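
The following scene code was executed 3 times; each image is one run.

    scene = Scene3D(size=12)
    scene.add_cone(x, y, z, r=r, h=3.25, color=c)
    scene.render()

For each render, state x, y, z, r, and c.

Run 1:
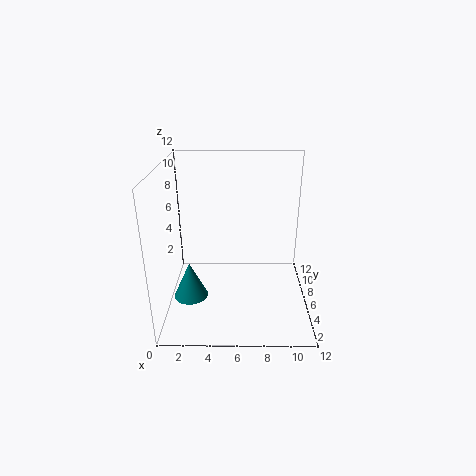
x = 1.75
y = 6
z = 0.25
r = 1.5
c = 'teal'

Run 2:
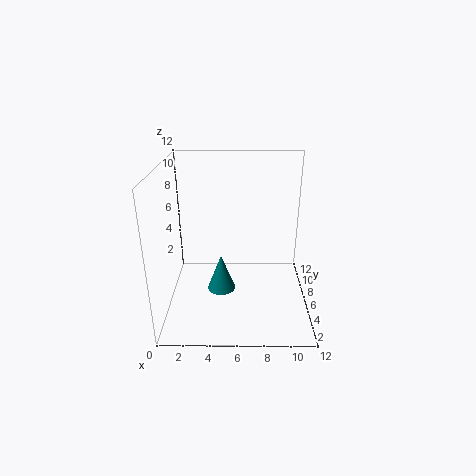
x = 4.5
y = 6.5
z = 0.75
r = 1.25
c = 'teal'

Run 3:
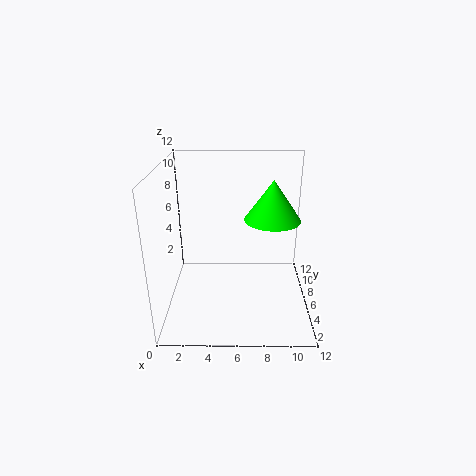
x = 8.75
y = 5.75
z = 7.75
r = 2.25
c = 'lime'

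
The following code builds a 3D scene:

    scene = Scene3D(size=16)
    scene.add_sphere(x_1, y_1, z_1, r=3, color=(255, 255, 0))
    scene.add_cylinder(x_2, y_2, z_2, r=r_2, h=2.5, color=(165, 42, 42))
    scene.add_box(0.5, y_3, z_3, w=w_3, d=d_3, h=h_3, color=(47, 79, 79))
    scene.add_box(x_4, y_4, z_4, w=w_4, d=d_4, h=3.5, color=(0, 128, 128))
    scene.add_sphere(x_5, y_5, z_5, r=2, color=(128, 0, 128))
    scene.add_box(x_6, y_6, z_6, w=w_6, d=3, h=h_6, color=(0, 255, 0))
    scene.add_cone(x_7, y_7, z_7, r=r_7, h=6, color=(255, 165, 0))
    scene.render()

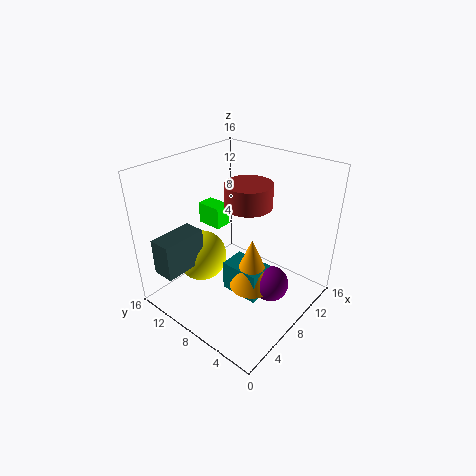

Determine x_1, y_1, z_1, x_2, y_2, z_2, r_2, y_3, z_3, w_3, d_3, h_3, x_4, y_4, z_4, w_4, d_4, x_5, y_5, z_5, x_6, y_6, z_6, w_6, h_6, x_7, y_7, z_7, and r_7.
x_1 = 6.5; y_1 = 12.5; z_1 = 4.5; x_2 = 8.5; y_2 = 7; z_2 = 12; r_2 = 2.5; y_3 = 11; z_3 = 5; w_3 = 5; d_3 = 2.5; h_3 = 4; x_4 = 6.5; y_4 = 4.5; z_4 = 1.5; w_4 = 3; d_4 = 4.5; x_5 = 9; y_5 = 4; z_5 = 3; x_6 = 8; y_6 = 11; z_6 = 8; w_6 = 2; h_6 = 2.5; x_7 = 8; y_7 = 6; z_7 = 2.5; r_7 = 2.5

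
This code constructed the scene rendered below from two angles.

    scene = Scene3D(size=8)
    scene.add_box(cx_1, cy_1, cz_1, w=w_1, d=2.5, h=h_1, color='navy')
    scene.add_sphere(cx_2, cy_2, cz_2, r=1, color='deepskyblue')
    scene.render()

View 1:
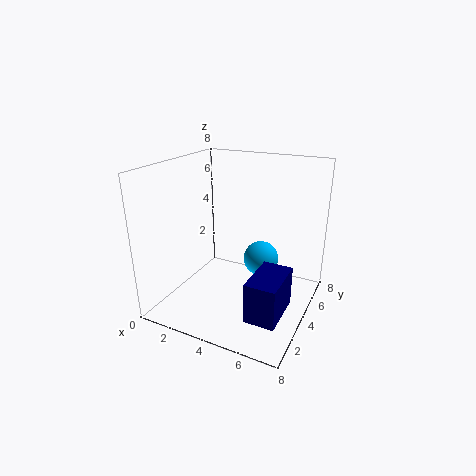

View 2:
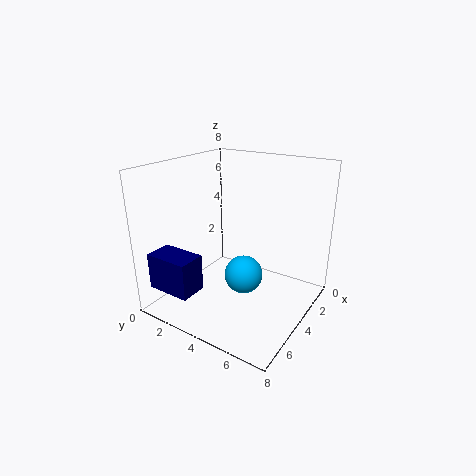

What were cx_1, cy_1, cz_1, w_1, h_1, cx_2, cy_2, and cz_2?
cx_1 = 6; cy_1 = 0.5; cz_1 = 1.5; w_1 = 1.5; h_1 = 2; cx_2 = 5; cy_2 = 5; cz_2 = 2.5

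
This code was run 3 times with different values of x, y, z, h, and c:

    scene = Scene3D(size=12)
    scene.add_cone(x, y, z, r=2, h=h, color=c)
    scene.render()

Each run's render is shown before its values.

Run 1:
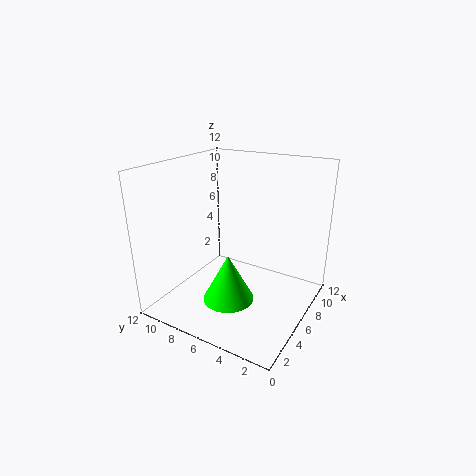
x = 3.25; y = 5.25; z = 2; h = 3.75; c = 'lime'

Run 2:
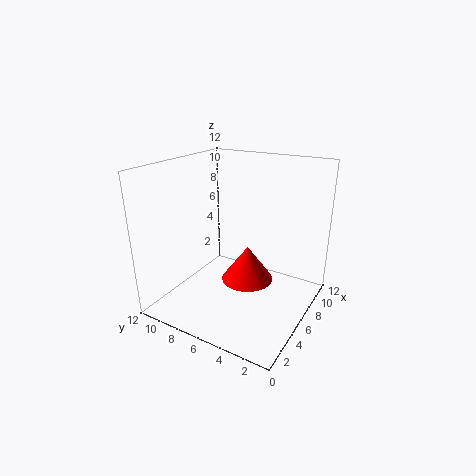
x = 4.5; y = 4.25; z = 3.5; h = 2.75; c = 'red'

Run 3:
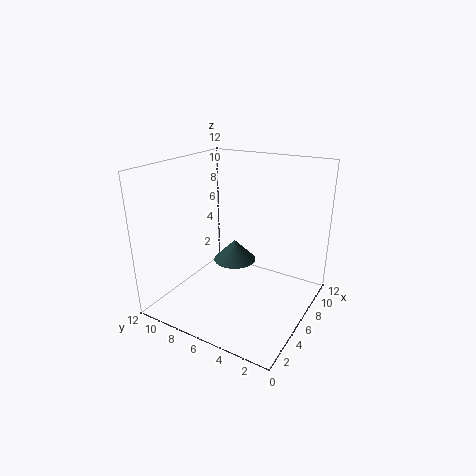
x = 8.75; y = 8; z = 2.25; h = 2; c = 'darkslategray'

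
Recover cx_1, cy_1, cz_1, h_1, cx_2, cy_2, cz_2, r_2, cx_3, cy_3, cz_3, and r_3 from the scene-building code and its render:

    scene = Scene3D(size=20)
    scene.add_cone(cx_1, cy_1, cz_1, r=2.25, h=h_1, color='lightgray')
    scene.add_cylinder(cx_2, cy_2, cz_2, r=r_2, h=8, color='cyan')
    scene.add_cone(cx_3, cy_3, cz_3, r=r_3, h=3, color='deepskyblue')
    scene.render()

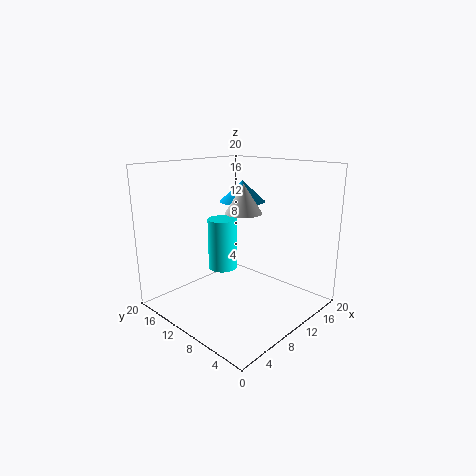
cx_1 = 7
cy_1 = 6.25
cz_1 = 14.75
h_1 = 3.5
cx_2 = 12.25
cy_2 = 15.5
cz_2 = 3.25
r_2 = 2.25
cx_3 = 12.75
cy_3 = 11.75
cz_3 = 14.5
r_3 = 3.25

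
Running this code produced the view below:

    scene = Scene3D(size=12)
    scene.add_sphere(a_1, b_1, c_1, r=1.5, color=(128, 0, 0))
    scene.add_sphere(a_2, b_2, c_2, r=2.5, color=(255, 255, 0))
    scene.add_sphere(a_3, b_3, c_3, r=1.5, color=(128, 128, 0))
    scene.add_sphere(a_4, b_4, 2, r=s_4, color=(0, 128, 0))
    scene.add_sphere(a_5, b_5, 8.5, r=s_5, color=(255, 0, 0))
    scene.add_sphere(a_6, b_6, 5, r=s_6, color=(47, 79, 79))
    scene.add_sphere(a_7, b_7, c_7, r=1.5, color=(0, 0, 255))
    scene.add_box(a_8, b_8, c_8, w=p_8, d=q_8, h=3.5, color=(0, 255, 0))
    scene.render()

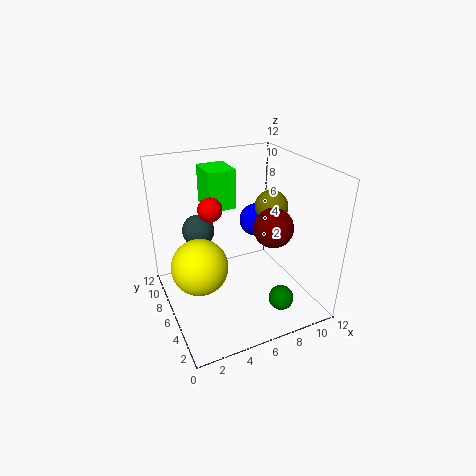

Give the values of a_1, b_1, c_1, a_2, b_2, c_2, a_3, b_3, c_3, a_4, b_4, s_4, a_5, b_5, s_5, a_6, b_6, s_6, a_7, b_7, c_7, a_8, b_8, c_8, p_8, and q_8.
a_1 = 7.5, b_1 = 3, c_1 = 8, a_2 = 3, b_2 = 7.5, c_2 = 3, a_3 = 10, b_3 = 7.5, c_3 = 7.5, a_4 = 8, b_4 = 2, s_4 = 1, a_5 = 4, b_5 = 7, s_5 = 1, a_6 = 4, b_6 = 10.5, s_6 = 1.5, a_7 = 9, b_7 = 8.5, c_7 = 6, a_8 = 4.5, b_8 = 8.5, c_8 = 7.5, p_8 = 2.5, q_8 = 3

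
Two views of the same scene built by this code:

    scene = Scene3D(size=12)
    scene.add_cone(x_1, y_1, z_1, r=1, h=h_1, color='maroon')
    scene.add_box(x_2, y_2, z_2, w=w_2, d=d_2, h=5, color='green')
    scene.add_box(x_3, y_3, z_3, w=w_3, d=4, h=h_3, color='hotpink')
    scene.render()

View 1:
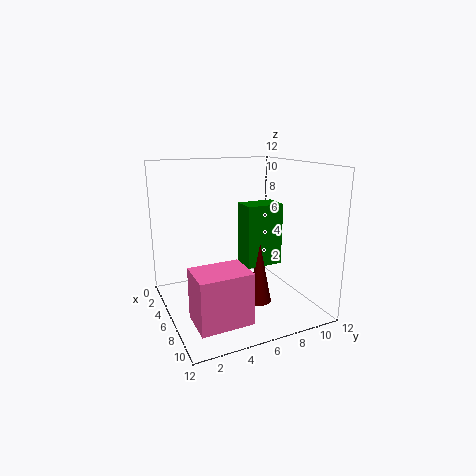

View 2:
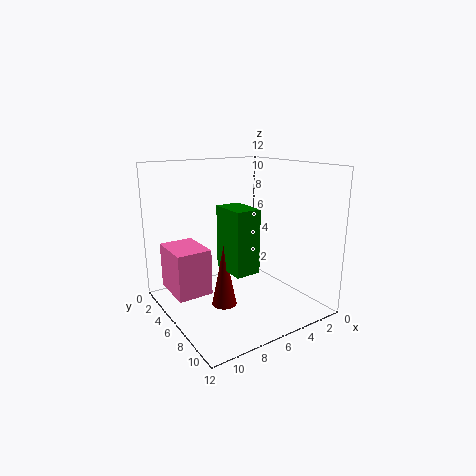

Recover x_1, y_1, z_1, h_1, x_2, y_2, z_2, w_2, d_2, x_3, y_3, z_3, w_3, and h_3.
x_1 = 8; y_1 = 7; z_1 = 1; h_1 = 5; x_2 = 6; y_2 = 6; z_2 = 4; w_2 = 2; d_2 = 3; x_3 = 8; y_3 = 1; z_3 = 1; w_3 = 3; h_3 = 4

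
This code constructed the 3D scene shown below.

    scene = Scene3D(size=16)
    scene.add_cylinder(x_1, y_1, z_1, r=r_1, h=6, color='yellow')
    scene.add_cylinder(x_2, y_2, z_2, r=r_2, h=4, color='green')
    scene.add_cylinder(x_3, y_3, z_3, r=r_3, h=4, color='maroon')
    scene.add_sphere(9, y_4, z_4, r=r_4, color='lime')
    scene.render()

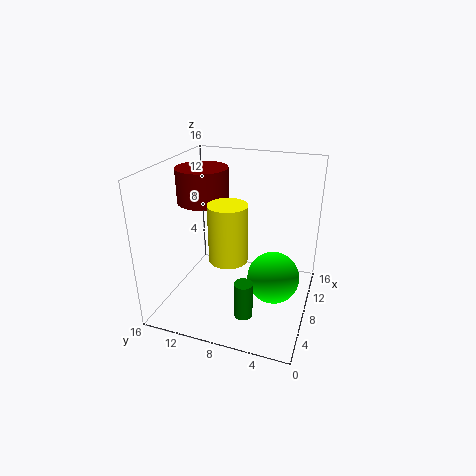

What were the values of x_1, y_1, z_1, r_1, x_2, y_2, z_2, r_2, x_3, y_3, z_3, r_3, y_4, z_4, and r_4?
x_1 = 5; y_1 = 8; z_1 = 7; r_1 = 2; x_2 = 4; y_2 = 6; z_2 = 1; r_2 = 1; x_3 = 10; y_3 = 13; z_3 = 11; r_3 = 3; y_4 = 4; z_4 = 3; r_4 = 3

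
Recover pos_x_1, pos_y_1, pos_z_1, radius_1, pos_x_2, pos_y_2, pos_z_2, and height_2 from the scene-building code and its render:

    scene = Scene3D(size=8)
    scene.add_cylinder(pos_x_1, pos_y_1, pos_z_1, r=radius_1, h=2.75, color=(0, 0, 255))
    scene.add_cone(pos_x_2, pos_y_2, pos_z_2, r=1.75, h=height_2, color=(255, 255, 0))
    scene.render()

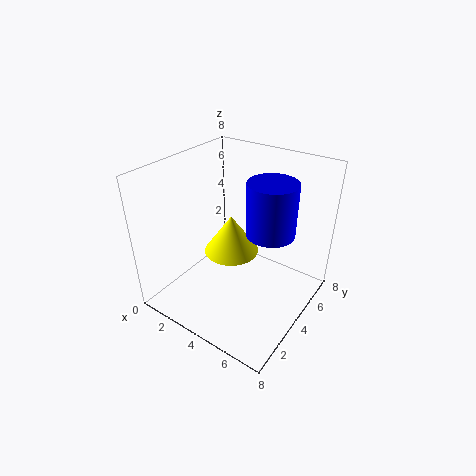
pos_x_1 = 6
pos_y_1 = 4
pos_z_1 = 5
radius_1 = 1.25
pos_x_2 = 2.25
pos_y_2 = 5.75
pos_z_2 = 1.5
height_2 = 2.5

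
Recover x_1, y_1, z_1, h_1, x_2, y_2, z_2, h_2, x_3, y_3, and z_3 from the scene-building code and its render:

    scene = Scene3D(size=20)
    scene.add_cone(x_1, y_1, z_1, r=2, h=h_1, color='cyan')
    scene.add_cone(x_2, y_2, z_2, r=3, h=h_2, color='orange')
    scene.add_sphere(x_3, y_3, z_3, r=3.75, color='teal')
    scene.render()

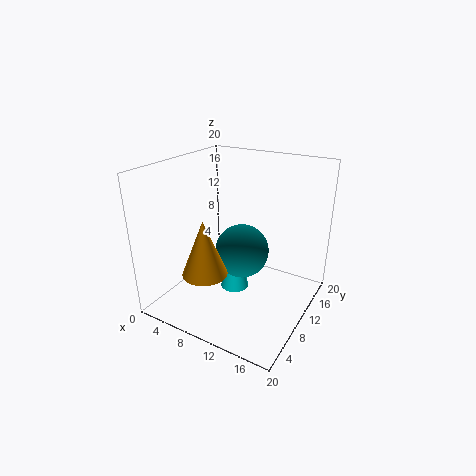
x_1 = 9.75, y_1 = 9.5, z_1 = 2.5, h_1 = 8.5, x_2 = 8, y_2 = 4.75, z_2 = 6.5, h_2 = 7.5, x_3 = 10.5, y_3 = 10.25, z_3 = 8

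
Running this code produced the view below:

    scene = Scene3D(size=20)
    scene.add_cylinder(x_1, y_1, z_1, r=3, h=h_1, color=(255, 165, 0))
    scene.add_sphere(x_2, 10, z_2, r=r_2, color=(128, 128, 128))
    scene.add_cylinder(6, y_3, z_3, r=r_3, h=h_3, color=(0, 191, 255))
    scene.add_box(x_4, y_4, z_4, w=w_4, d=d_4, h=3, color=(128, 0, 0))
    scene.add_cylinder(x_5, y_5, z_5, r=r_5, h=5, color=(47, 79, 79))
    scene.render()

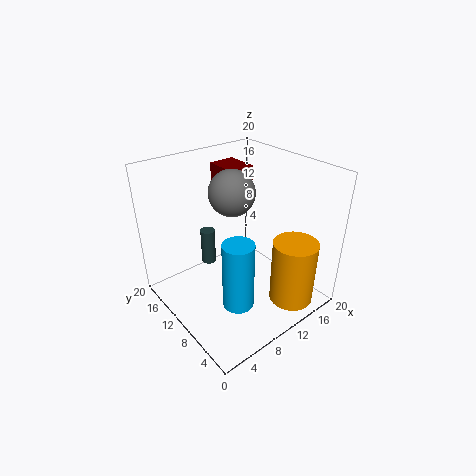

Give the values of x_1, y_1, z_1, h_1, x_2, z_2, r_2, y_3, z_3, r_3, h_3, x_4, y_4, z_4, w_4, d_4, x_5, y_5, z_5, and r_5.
x_1 = 14; y_1 = 3; z_1 = 2; h_1 = 9; x_2 = 9; z_2 = 17; r_2 = 3; y_3 = 5; z_3 = 4; r_3 = 2; h_3 = 9; x_4 = 12; y_4 = 14; z_4 = 15; w_4 = 4; d_4 = 5; x_5 = 7; y_5 = 13; z_5 = 6; r_5 = 1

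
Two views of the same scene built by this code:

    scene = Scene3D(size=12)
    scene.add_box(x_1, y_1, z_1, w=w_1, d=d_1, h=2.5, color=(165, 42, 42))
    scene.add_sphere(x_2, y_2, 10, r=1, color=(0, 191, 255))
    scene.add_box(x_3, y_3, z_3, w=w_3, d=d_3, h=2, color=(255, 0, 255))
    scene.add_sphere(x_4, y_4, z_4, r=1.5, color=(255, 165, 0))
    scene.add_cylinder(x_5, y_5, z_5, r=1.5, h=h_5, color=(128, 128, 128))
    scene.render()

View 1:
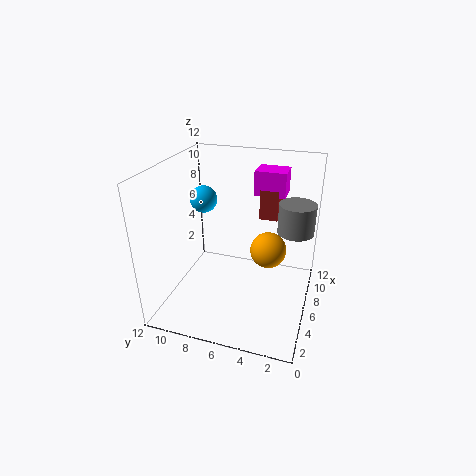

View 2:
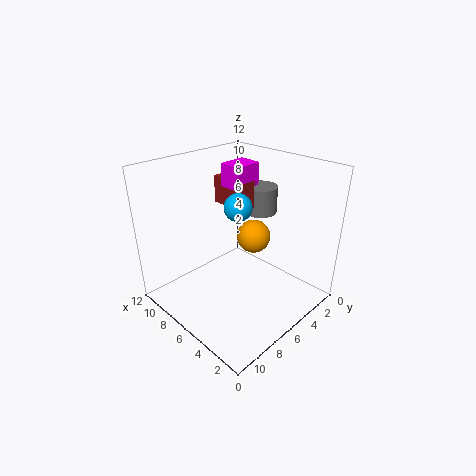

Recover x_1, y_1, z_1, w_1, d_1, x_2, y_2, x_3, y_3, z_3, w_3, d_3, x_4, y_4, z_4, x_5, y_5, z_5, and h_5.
x_1 = 7
y_1 = 3
z_1 = 7.5
w_1 = 3.5
d_1 = 1.5
x_2 = 4
y_2 = 8
x_3 = 7
y_3 = 2.5
z_3 = 9.5
w_3 = 2
d_3 = 2.5
x_4 = 6.5
y_4 = 3.5
z_4 = 5
x_5 = 7.5
y_5 = 1.5
z_5 = 6.5
h_5 = 2.5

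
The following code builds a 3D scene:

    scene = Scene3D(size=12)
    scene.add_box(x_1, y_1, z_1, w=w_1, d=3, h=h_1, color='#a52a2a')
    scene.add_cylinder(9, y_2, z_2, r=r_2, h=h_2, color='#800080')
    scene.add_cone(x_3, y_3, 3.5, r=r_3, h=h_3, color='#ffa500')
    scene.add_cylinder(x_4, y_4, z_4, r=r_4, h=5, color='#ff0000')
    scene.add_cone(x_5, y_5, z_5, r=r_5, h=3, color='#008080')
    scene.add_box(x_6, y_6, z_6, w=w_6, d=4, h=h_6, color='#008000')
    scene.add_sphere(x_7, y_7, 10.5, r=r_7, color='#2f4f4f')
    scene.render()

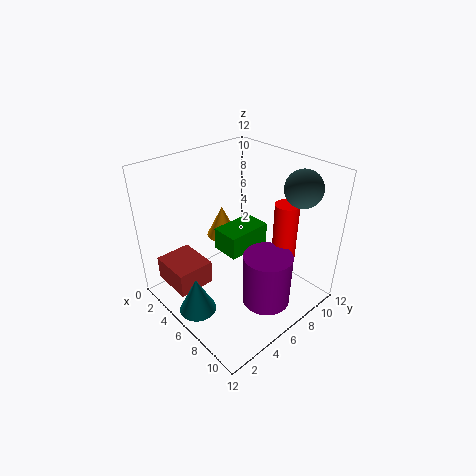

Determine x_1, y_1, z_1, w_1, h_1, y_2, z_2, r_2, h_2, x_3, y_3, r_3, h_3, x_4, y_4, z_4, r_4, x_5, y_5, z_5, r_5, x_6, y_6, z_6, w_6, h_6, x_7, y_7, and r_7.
x_1 = 2
y_1 = 0.5
z_1 = 2.5
w_1 = 3.5
h_1 = 2
y_2 = 6.5
z_2 = 1
r_2 = 2
h_2 = 4.5
x_3 = 1.5
y_3 = 8
r_3 = 1.5
h_3 = 3
x_4 = 8.5
y_4 = 9
z_4 = 4
r_4 = 1
x_5 = 6
y_5 = 1.5
z_5 = 1
r_5 = 1.5
x_6 = 3.5
y_6 = 5.5
z_6 = 4
w_6 = 2.5
h_6 = 2
x_7 = 9.5
y_7 = 9.5
r_7 = 1.5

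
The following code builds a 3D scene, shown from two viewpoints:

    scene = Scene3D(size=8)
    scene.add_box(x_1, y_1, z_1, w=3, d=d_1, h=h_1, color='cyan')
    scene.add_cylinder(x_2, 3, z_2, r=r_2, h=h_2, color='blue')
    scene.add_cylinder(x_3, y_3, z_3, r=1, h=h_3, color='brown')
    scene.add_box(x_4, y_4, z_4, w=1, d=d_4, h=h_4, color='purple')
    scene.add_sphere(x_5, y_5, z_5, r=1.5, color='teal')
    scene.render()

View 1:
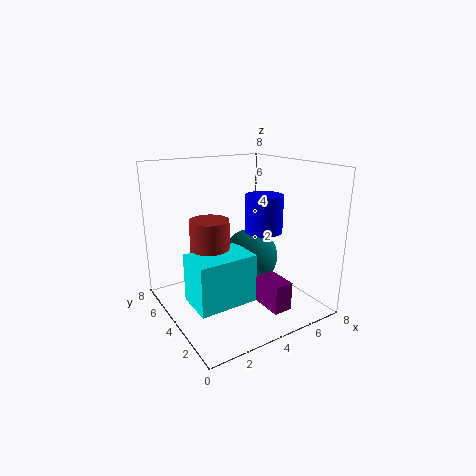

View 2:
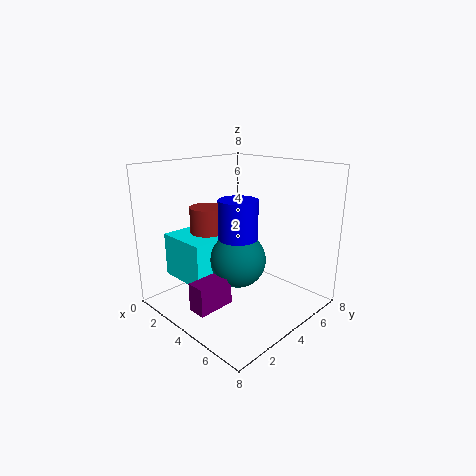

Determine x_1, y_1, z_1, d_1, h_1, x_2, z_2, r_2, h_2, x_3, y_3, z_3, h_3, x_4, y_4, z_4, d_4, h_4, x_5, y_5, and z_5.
x_1 = 0.5, y_1 = 1.5, z_1 = 1.5, d_1 = 2, h_1 = 2.5, x_2 = 5, z_2 = 4.5, r_2 = 1, h_2 = 2, x_3 = 2, y_3 = 3.5, z_3 = 3.5, h_3 = 2, x_4 = 4, y_4 = 0.5, z_4 = 1, d_4 = 2, h_4 = 1.5, x_5 = 4.5, y_5 = 3.5, z_5 = 3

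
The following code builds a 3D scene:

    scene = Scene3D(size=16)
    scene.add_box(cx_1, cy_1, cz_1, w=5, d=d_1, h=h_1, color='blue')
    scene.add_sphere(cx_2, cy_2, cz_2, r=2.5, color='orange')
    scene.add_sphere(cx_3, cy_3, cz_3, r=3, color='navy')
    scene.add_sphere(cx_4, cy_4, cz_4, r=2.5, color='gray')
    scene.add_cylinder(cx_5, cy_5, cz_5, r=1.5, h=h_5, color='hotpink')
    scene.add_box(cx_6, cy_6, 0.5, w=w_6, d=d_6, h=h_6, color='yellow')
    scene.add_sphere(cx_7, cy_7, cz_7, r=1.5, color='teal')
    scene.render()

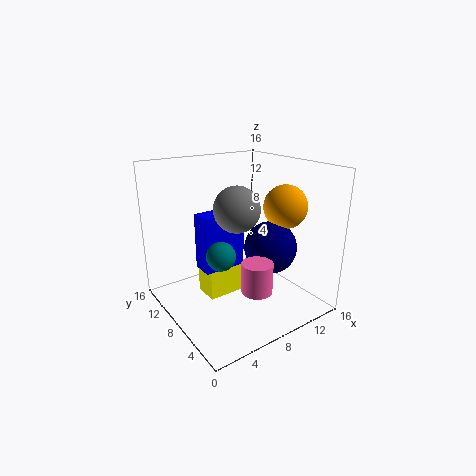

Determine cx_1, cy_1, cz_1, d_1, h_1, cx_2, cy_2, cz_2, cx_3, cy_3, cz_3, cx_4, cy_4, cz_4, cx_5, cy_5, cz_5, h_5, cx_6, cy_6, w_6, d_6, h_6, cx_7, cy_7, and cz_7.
cx_1 = 4.5; cy_1 = 9; cz_1 = 4; d_1 = 2.5; h_1 = 6.5; cx_2 = 13.5; cy_2 = 6.5; cz_2 = 11; cx_3 = 11.5; cy_3 = 6.5; cz_3 = 6.5; cx_4 = 7.5; cy_4 = 7.5; cz_4 = 11.5; cx_5 = 6; cy_5 = 2; cz_5 = 5; h_5 = 3; cx_6 = 5; cy_6 = 9; w_6 = 4.5; d_6 = 3; h_6 = 4; cx_7 = 4.5; cy_7 = 6; cz_7 = 7.5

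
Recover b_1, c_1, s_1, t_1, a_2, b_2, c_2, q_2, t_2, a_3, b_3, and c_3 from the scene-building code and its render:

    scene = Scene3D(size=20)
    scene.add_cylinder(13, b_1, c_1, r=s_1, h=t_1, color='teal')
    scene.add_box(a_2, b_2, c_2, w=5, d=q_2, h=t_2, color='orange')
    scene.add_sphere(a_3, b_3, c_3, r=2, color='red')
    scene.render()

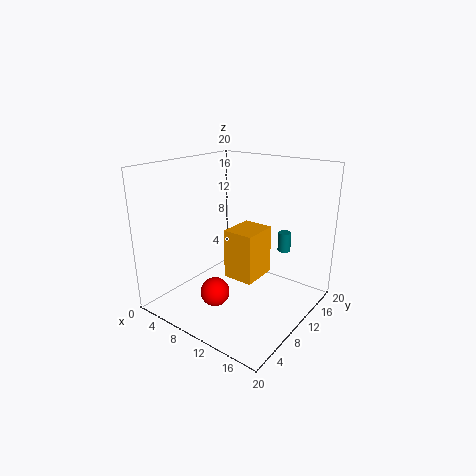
b_1 = 18; c_1 = 6; s_1 = 1; t_1 = 3; a_2 = 5; b_2 = 13; c_2 = 1; q_2 = 6; t_2 = 8; a_3 = 9; b_3 = 6; c_3 = 3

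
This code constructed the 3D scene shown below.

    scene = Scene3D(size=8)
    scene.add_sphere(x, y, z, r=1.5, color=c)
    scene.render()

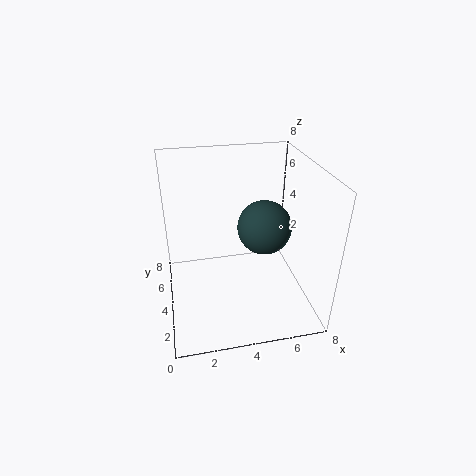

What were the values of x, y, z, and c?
x = 5.5; y = 4; z = 4.5; c = 'darkslategray'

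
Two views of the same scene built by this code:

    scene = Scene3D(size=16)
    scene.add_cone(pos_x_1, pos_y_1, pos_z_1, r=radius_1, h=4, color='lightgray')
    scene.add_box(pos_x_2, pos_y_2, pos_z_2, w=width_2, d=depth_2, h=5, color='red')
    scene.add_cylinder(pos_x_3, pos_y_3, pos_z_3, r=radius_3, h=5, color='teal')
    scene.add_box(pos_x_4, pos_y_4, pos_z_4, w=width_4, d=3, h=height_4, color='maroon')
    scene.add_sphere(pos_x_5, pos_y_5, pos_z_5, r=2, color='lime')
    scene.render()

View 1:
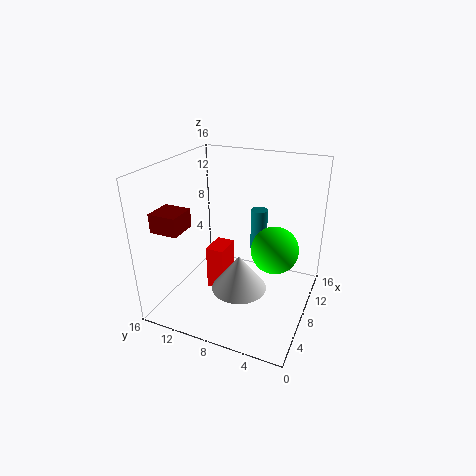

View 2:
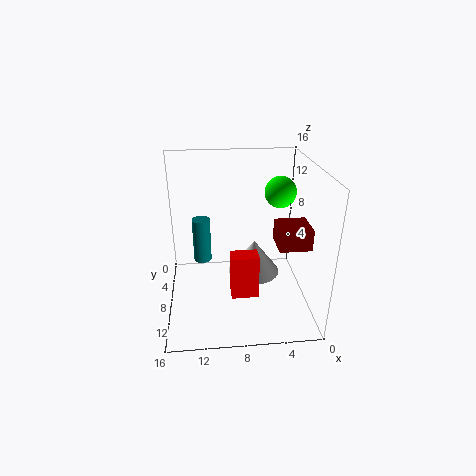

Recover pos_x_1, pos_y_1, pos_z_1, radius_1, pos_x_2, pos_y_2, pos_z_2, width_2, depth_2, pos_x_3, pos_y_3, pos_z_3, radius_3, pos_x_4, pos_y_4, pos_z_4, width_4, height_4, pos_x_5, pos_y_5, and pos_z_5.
pos_x_1 = 6
pos_y_1 = 7
pos_z_1 = 3
radius_1 = 3
pos_x_2 = 6
pos_y_2 = 9
pos_z_2 = 2
width_2 = 3
depth_2 = 2
pos_x_3 = 12
pos_y_3 = 7
pos_z_3 = 5
radius_3 = 1
pos_x_4 = 2
pos_y_4 = 12
pos_z_4 = 10
width_4 = 3
height_4 = 2
pos_x_5 = 2
pos_y_5 = 2
pos_z_5 = 11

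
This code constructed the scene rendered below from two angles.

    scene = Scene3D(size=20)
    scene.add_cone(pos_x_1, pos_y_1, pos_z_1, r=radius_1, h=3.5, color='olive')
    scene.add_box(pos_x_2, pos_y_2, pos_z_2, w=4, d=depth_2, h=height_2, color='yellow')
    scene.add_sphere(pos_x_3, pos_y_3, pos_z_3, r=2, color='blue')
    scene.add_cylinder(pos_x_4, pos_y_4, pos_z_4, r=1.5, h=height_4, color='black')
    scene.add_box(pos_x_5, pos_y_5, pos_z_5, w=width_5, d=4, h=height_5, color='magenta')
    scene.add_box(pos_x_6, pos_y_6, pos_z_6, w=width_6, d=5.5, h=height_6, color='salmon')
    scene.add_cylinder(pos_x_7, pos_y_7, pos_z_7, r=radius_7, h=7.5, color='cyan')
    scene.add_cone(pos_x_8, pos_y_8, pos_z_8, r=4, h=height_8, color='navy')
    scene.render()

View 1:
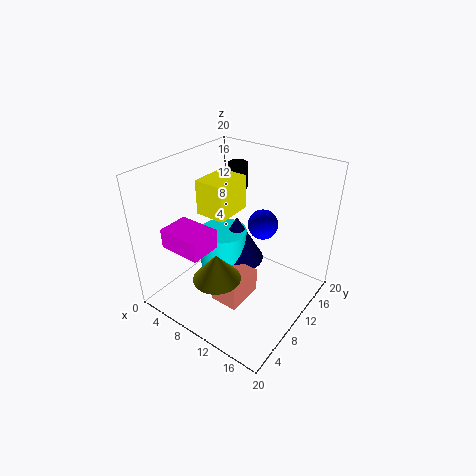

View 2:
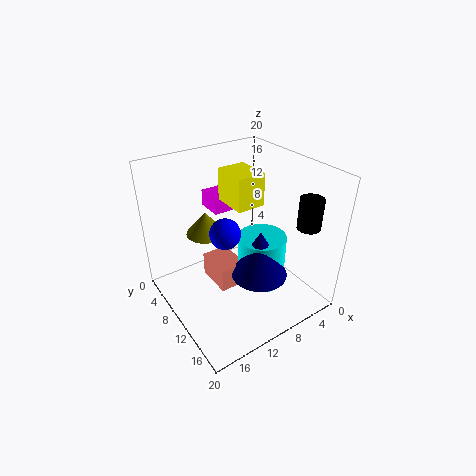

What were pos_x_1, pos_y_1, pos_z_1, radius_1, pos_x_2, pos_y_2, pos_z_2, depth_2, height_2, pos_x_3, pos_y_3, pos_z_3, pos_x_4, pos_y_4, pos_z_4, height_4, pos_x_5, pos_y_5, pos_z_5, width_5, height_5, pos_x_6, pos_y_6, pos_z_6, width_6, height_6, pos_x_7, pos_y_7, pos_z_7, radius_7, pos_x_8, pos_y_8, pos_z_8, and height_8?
pos_x_1 = 11.5
pos_y_1 = 3.5
pos_z_1 = 8
radius_1 = 3
pos_x_2 = 6.5
pos_y_2 = 6
pos_z_2 = 14.5
depth_2 = 5
height_2 = 4.5
pos_x_3 = 13
pos_y_3 = 11.5
pos_z_3 = 12.5
pos_x_4 = 4.5
pos_y_4 = 17.5
pos_z_4 = 13.5
height_4 = 4
pos_x_5 = 5
pos_y_5 = 1
pos_z_5 = 11.5
width_5 = 5.5
height_5 = 2.5
pos_x_6 = 9
pos_y_6 = 5
pos_z_6 = 2
width_6 = 4
height_6 = 3.5
pos_x_7 = 6.5
pos_y_7 = 11
pos_z_7 = 2
radius_7 = 3.5
pos_x_8 = 8
pos_y_8 = 12.5
pos_z_8 = 4.5
height_8 = 7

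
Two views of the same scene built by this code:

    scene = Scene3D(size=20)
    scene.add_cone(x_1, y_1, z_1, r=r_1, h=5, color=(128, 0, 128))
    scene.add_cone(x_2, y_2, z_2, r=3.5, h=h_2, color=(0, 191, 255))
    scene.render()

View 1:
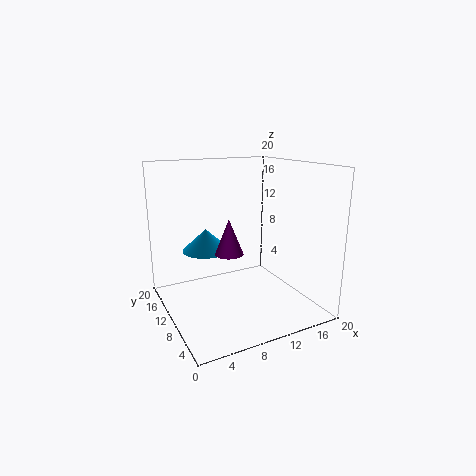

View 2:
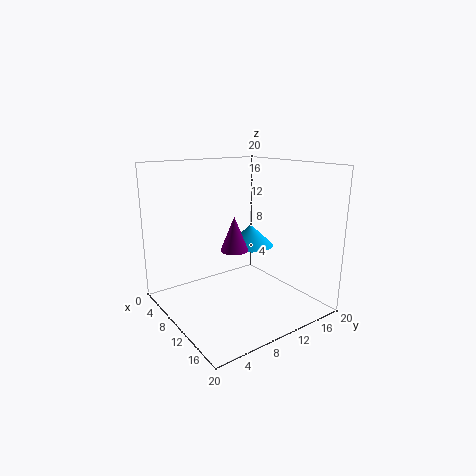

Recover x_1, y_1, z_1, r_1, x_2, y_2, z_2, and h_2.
x_1 = 8.75
y_1 = 10.25
z_1 = 7.75
r_1 = 2
x_2 = 7
y_2 = 14.5
z_2 = 7.25
h_2 = 3.25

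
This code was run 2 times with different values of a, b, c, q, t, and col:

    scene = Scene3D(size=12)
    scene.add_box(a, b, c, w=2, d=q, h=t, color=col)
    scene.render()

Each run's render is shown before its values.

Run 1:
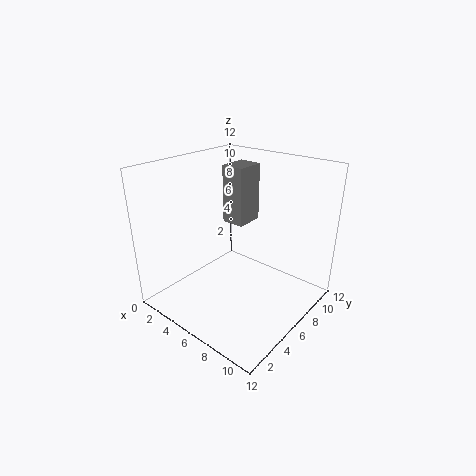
a = 3.5; b = 7; c = 6.5; q = 2.5; t = 5; col = 'gray'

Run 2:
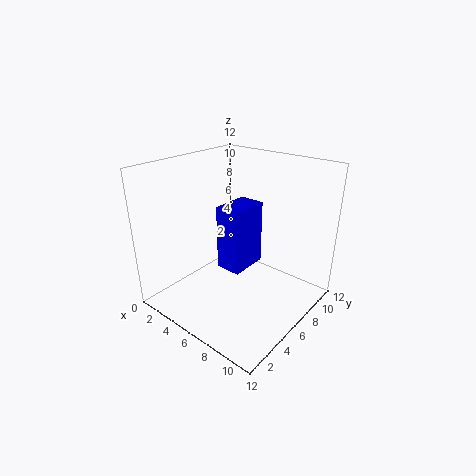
a = 6; b = 3.5; c = 4.5; q = 3; t = 5; col = 'blue'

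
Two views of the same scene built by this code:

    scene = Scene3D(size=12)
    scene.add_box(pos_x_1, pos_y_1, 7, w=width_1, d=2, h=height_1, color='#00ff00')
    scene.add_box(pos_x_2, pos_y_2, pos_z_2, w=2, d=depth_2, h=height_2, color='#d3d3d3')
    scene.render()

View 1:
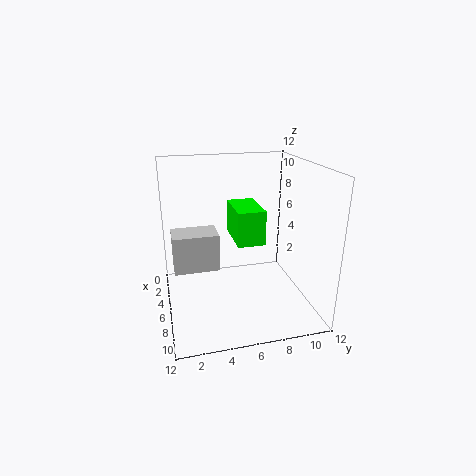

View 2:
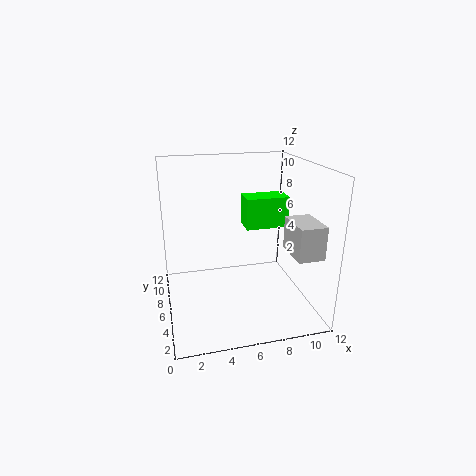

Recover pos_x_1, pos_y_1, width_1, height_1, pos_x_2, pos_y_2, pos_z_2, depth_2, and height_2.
pos_x_1 = 6.5
pos_y_1 = 5
width_1 = 3.5
height_1 = 2.5
pos_x_2 = 9
pos_y_2 = 0.5
pos_z_2 = 6
depth_2 = 3
height_2 = 2.5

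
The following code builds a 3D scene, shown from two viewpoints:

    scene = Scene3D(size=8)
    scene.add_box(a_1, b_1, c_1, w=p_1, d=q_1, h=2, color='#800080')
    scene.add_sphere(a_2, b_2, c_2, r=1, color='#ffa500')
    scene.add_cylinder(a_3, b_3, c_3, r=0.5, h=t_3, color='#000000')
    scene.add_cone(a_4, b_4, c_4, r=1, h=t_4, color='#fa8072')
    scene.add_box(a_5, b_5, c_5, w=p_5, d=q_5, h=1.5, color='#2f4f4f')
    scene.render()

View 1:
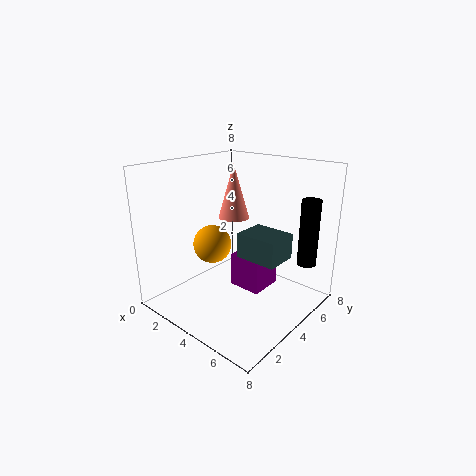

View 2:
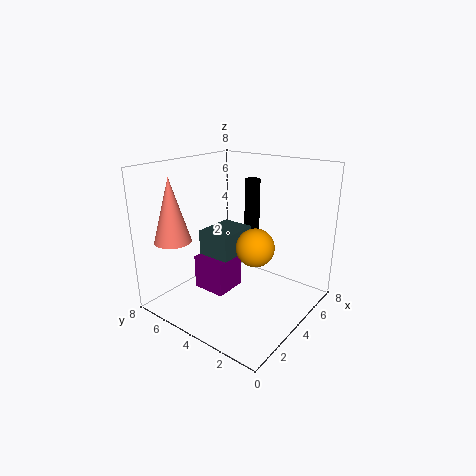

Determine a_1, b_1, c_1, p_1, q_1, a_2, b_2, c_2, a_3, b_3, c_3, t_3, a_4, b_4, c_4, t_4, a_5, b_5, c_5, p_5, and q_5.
a_1 = 3; b_1 = 4.5; c_1 = 0.5; p_1 = 2; q_1 = 2; a_2 = 3.5; b_2 = 2.5; c_2 = 4; a_3 = 7.5; b_3 = 5.5; c_3 = 3; t_3 = 3.5; a_4 = 1.5; b_4 = 6.5; c_4 = 4; t_4 = 3.5; a_5 = 3.5; b_5 = 4.5; c_5 = 2.5; p_5 = 2.5; q_5 = 2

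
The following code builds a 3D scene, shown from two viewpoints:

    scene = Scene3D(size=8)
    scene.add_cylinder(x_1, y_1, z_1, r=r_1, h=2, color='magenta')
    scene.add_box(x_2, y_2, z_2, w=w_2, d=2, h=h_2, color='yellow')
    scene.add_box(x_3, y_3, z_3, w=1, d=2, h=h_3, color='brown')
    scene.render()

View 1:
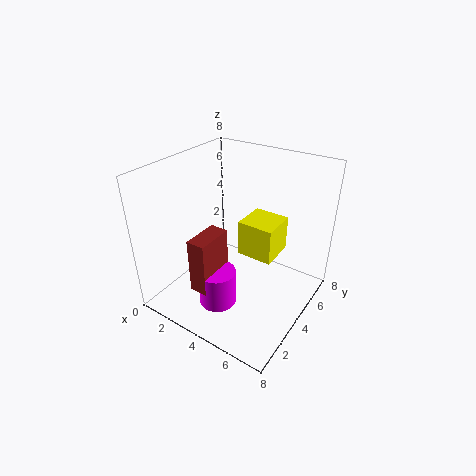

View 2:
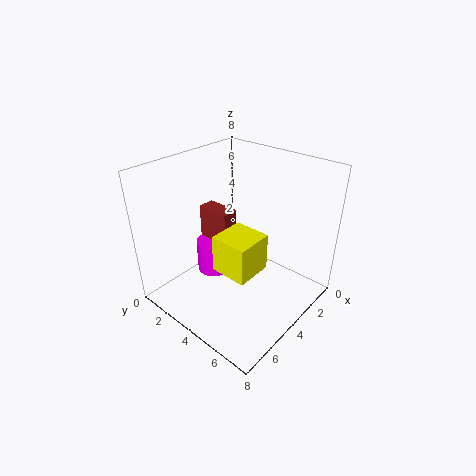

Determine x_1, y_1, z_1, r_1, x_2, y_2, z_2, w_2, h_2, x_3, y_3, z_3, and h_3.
x_1 = 4
y_1 = 2
z_1 = 1
r_1 = 1
x_2 = 4
y_2 = 4
z_2 = 3
w_2 = 2
h_2 = 2
x_3 = 3
y_3 = 1
z_3 = 2
h_3 = 3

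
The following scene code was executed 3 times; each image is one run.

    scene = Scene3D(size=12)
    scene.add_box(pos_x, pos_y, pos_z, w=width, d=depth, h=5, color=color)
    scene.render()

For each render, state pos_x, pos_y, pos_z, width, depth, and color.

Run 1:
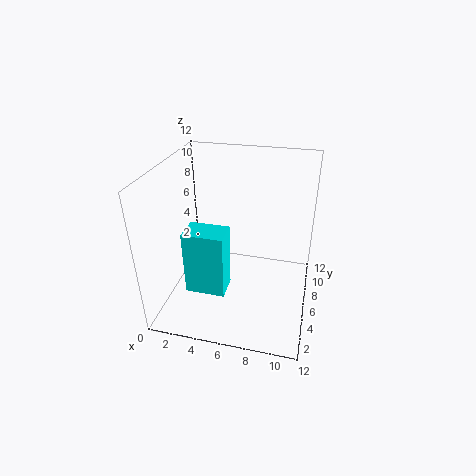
pos_x = 3; pos_y = 1.5; pos_z = 3.5; width = 3; depth = 2; color = 'cyan'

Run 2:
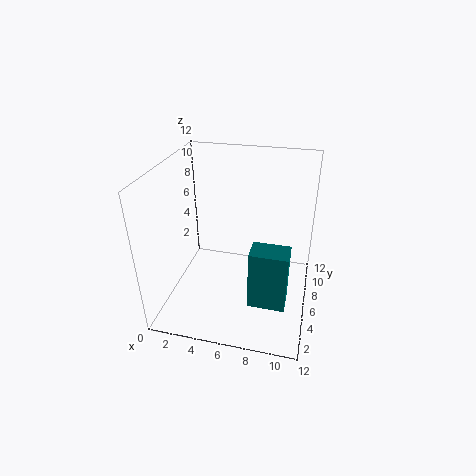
pos_x = 7.5; pos_y = 3; pos_z = 1.5; width = 3; depth = 2; color = 'teal'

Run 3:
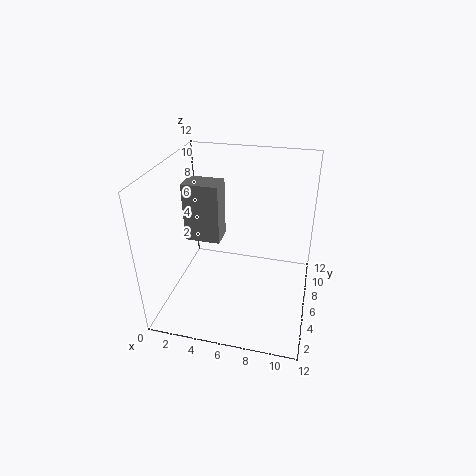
pos_x = 1.5; pos_y = 5.5; pos_z = 5.5; width = 3; depth = 2; color = 'gray'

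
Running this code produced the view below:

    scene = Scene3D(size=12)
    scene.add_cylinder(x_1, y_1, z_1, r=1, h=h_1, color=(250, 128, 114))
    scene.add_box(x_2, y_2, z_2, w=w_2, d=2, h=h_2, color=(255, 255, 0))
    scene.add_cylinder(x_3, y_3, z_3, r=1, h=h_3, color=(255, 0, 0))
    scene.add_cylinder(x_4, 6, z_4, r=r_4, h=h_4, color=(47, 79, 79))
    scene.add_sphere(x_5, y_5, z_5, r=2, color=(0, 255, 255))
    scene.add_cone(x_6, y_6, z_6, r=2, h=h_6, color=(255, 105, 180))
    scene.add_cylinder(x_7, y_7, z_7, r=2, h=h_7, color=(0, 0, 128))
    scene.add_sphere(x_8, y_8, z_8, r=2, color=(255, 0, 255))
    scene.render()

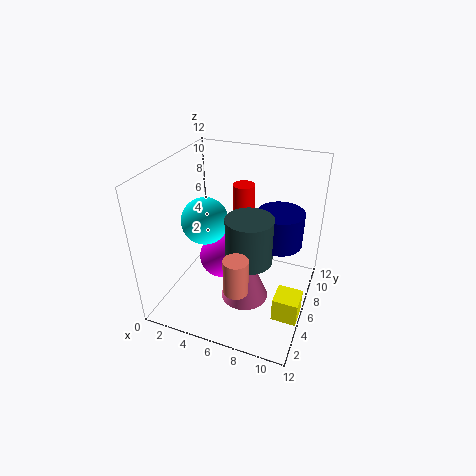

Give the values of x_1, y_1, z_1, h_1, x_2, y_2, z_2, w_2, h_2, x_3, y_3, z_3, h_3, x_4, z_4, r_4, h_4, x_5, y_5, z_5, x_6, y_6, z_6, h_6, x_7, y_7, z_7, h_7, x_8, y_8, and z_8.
x_1 = 7
y_1 = 3
z_1 = 3
h_1 = 3
x_2 = 10
y_2 = 3
z_2 = 1
w_2 = 2
h_2 = 2
x_3 = 5
y_3 = 10
z_3 = 6
h_3 = 3
x_4 = 7
z_4 = 4
r_4 = 2
h_4 = 4
x_5 = 3
y_5 = 6
z_5 = 7
x_6 = 7
y_6 = 5
z_6 = 1
h_6 = 5
x_7 = 9
y_7 = 8
z_7 = 5
h_7 = 3
x_8 = 4
y_8 = 7
z_8 = 3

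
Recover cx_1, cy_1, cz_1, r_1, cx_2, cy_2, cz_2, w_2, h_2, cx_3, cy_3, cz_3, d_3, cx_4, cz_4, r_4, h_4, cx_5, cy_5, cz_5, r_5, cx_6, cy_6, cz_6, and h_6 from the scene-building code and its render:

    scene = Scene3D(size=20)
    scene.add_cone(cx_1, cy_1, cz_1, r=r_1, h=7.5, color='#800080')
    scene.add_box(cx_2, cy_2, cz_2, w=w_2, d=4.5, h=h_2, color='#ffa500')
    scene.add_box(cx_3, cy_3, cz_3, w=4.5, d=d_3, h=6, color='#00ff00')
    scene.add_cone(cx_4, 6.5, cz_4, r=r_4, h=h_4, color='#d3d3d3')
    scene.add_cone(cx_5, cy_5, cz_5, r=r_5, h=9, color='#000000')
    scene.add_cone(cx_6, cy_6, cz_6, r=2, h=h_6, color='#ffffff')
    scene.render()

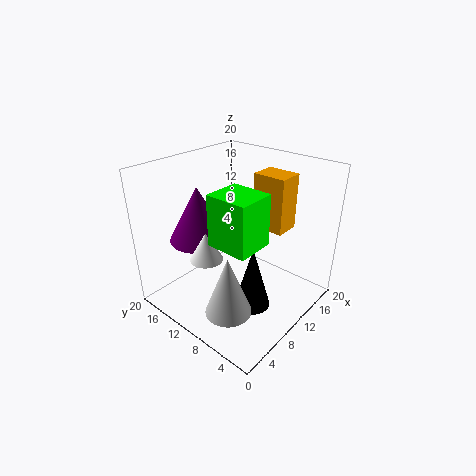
cx_1 = 6.5; cy_1 = 14; cz_1 = 10; r_1 = 4; cx_2 = 12; cy_2 = 4.5; cz_2 = 11.5; w_2 = 3.5; h_2 = 7.5; cx_3 = 2; cy_3 = 2.5; cz_3 = 13.5; d_3 = 5; cx_4 = 4; cz_4 = 3; r_4 = 3; h_4 = 8; cx_5 = 9; cy_5 = 6.5; cz_5 = 1; r_5 = 2.5; cx_6 = 3; cy_6 = 9; cz_6 = 10.5; h_6 = 3.5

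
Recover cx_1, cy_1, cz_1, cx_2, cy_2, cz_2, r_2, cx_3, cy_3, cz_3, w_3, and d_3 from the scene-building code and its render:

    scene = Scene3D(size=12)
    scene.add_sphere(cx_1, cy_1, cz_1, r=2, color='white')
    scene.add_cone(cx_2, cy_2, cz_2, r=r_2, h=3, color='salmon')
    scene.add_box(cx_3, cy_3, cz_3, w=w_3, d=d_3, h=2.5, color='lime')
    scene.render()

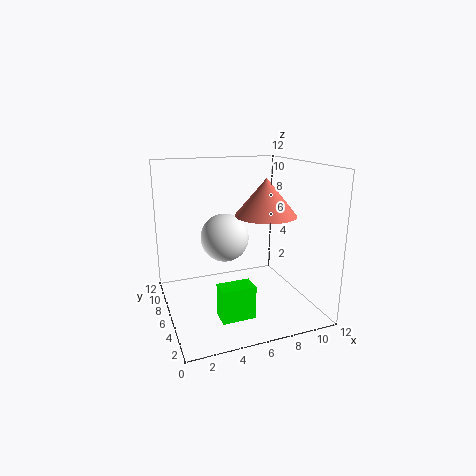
cx_1 = 5; cy_1 = 6.5; cz_1 = 6; cx_2 = 8; cy_2 = 5; cz_2 = 8; r_2 = 2.5; cx_3 = 3; cy_3 = 1; cz_3 = 1.5; w_3 = 2.5; d_3 = 1.5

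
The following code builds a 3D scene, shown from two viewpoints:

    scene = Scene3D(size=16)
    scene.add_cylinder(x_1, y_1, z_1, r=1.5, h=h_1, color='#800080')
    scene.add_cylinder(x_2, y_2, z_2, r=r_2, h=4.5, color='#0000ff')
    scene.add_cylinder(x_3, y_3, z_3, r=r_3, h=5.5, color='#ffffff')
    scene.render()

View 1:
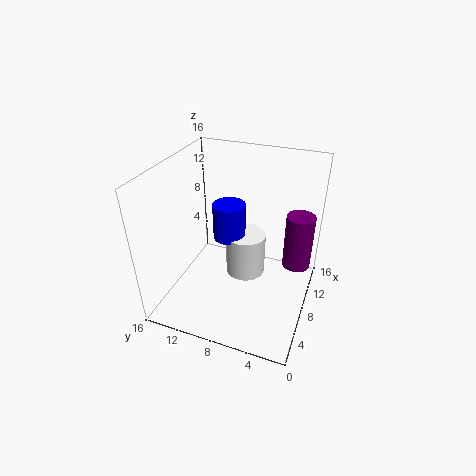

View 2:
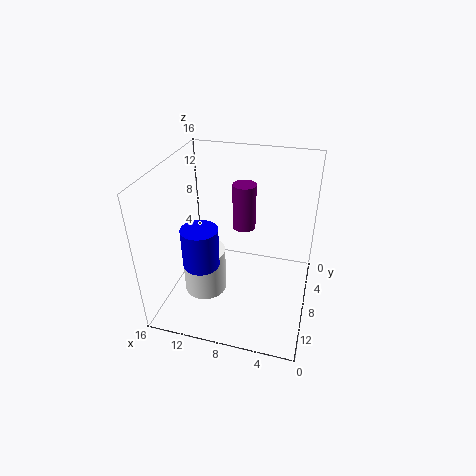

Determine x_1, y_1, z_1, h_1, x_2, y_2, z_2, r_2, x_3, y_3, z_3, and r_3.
x_1 = 9, y_1 = 1.5, z_1 = 5.5, h_1 = 6, x_2 = 11.5, y_2 = 10.5, z_2 = 5.5, r_2 = 2, x_3 = 12, y_3 = 8.5, z_3 = 0.5, r_3 = 2.5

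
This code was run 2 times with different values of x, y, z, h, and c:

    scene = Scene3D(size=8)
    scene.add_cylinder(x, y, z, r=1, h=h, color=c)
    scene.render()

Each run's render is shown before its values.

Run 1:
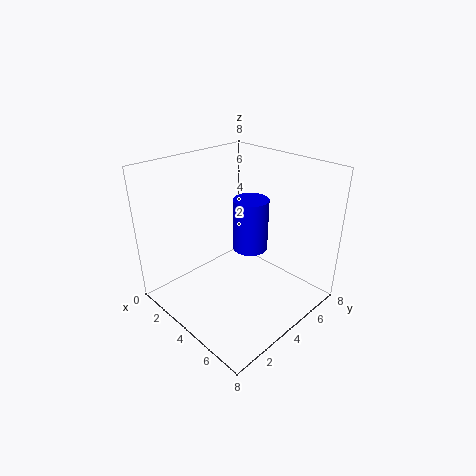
x = 4
y = 5
z = 3
h = 3
c = 'blue'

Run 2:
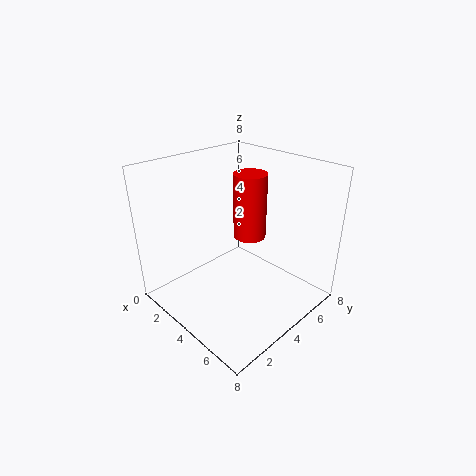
x = 3
y = 6
z = 3
h = 4
c = 'red'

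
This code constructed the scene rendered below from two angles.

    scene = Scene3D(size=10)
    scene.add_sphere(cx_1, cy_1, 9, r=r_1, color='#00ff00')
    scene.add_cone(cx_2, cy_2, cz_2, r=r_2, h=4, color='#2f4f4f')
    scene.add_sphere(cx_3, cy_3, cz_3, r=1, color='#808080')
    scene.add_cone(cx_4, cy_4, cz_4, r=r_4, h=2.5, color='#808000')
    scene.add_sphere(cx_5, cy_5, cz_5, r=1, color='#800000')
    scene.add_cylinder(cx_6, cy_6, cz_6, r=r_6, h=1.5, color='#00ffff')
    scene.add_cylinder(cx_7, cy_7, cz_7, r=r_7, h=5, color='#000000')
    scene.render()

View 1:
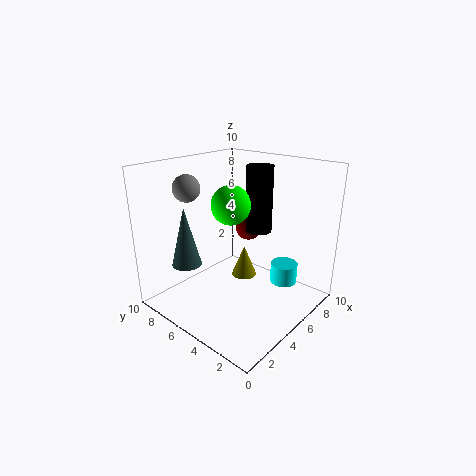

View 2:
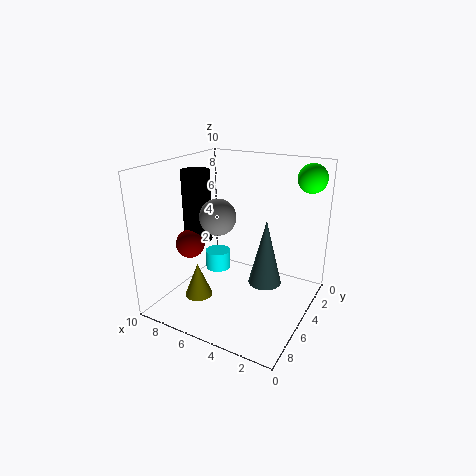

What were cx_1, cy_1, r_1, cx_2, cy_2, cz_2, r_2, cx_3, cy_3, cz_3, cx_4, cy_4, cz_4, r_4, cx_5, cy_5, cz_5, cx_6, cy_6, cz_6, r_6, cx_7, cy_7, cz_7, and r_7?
cx_1 = 1, cy_1 = 2, r_1 = 1, cx_2 = 2, cy_2 = 7, cz_2 = 3.5, r_2 = 1, cx_3 = 4, cy_3 = 9, cz_3 = 8, cx_4 = 7.5, cy_4 = 6.5, cz_4 = 0.5, r_4 = 1, cx_5 = 8, cy_5 = 6.5, cz_5 = 4.5, cx_6 = 8, cy_6 = 3, cz_6 = 1, r_6 = 1, cx_7 = 8, cy_7 = 5.5, cz_7 = 4.5, r_7 = 1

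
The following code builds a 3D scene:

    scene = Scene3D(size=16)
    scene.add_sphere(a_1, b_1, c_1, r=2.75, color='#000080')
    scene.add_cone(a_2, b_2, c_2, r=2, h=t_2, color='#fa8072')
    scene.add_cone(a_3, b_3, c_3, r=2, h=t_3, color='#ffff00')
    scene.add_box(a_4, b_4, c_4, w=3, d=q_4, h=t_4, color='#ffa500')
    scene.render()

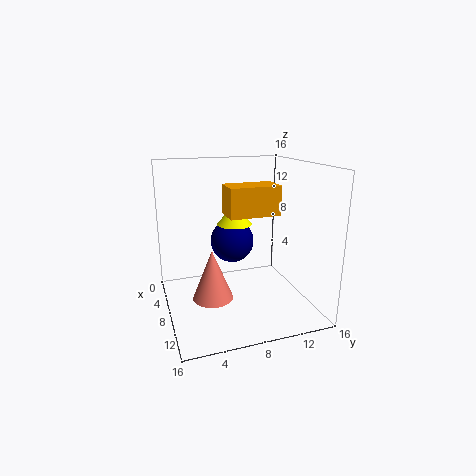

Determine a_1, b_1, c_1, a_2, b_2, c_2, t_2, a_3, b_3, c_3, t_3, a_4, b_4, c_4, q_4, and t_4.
a_1 = 2.75
b_1 = 9
c_1 = 5.75
a_2 = 12
b_2 = 4
c_2 = 3.5
t_2 = 5
a_3 = 6
b_3 = 8.25
c_3 = 9
t_3 = 2.5
a_4 = 8.75
b_4 = 6
c_4 = 11.25
q_4 = 5.25
t_4 = 3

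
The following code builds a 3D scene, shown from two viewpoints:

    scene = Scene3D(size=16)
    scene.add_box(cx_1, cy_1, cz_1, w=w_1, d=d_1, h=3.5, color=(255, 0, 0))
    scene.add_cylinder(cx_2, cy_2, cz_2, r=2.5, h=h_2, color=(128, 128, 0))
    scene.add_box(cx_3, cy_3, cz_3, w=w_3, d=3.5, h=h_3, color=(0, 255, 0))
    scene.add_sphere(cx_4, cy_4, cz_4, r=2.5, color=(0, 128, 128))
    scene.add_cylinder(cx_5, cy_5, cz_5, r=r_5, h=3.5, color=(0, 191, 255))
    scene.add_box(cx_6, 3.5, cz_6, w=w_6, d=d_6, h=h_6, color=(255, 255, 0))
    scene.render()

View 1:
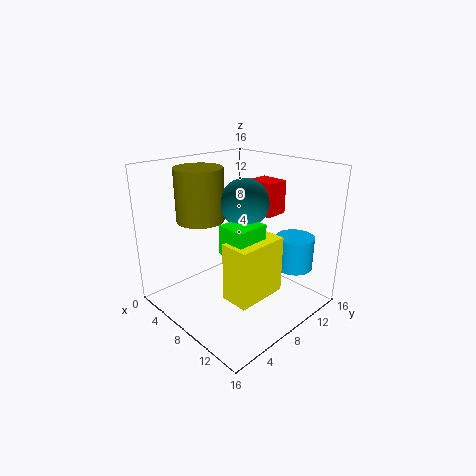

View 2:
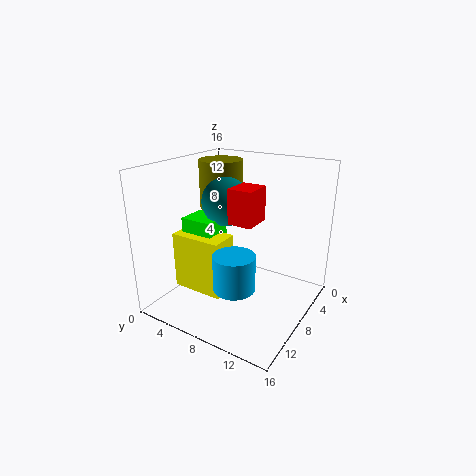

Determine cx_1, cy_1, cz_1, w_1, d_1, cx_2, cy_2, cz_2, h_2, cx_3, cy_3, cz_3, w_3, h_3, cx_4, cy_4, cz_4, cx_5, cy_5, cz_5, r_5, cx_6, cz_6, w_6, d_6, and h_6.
cx_1 = 8.5, cy_1 = 9, cz_1 = 11, w_1 = 3, d_1 = 2.5, cx_2 = 6, cy_2 = 4.5, cz_2 = 10.5, h_2 = 5.5, cx_3 = 9.5, cy_3 = 4, cz_3 = 8, w_3 = 3, h_3 = 3, cx_4 = 9.5, cy_4 = 7.5, cz_4 = 12.5, cx_5 = 13.5, cy_5 = 11, cz_5 = 5.5, r_5 = 2, cx_6 = 10.5, cz_6 = 3.5, w_6 = 3, d_6 = 5.5, h_6 = 6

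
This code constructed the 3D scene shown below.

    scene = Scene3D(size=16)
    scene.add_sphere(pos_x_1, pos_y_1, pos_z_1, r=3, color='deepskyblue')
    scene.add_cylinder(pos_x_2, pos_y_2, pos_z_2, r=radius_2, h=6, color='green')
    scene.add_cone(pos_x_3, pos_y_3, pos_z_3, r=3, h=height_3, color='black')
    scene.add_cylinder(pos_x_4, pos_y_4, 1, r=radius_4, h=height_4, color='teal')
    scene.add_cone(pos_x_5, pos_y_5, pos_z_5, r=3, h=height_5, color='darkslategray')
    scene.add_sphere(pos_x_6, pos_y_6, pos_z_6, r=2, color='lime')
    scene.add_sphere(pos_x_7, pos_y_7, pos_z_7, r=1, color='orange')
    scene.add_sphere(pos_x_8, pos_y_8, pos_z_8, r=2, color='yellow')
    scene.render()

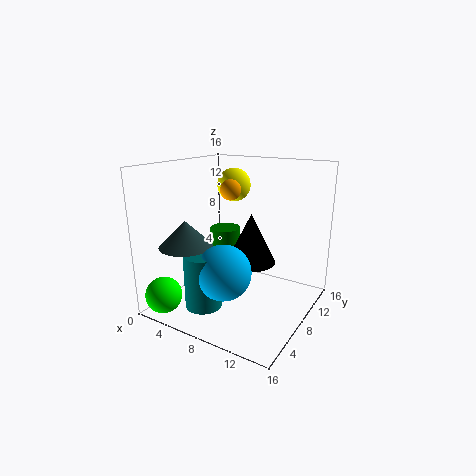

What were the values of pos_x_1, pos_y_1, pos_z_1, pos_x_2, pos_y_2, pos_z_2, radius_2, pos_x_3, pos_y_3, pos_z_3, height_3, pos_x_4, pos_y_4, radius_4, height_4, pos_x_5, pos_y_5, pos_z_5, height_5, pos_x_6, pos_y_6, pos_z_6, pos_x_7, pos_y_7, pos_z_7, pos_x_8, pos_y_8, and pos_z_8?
pos_x_1 = 8
pos_y_1 = 5
pos_z_1 = 5
pos_x_2 = 3
pos_y_2 = 13
pos_z_2 = 1
radius_2 = 2
pos_x_3 = 8
pos_y_3 = 11
pos_z_3 = 4
height_3 = 6
pos_x_4 = 6
pos_y_4 = 4
radius_4 = 2
height_4 = 6
pos_x_5 = 3
pos_y_5 = 5
pos_z_5 = 7
height_5 = 3
pos_x_6 = 2
pos_y_6 = 2
pos_z_6 = 2
pos_x_7 = 9
pos_y_7 = 5
pos_z_7 = 14
pos_x_8 = 5
pos_y_8 = 12
pos_z_8 = 13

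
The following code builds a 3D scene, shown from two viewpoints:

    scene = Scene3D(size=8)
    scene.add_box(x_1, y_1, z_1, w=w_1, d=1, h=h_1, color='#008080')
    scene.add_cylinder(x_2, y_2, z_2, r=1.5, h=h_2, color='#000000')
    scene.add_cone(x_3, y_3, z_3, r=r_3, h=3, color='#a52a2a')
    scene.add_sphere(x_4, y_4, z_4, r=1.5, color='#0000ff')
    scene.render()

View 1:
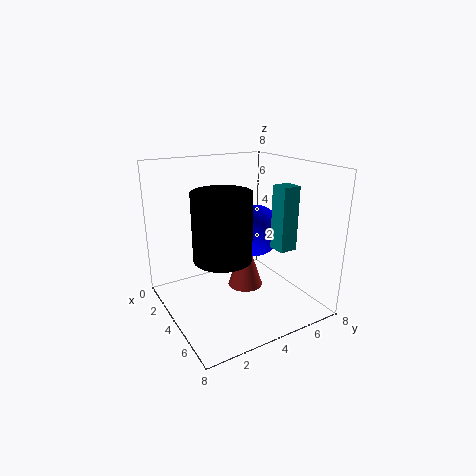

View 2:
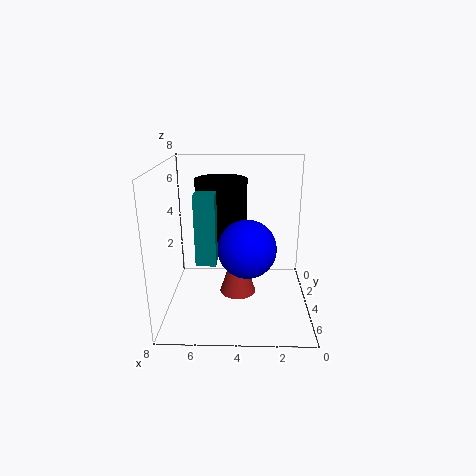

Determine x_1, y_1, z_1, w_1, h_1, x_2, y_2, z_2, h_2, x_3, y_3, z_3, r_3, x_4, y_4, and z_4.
x_1 = 5, y_1 = 5.5, z_1 = 3.5, w_1 = 1, h_1 = 3.5, x_2 = 5, y_2 = 2.5, z_2 = 3.5, h_2 = 3.5, x_3 = 4, y_3 = 4.5, z_3 = 1, r_3 = 1, x_4 = 3.5, y_4 = 5.5, z_4 = 4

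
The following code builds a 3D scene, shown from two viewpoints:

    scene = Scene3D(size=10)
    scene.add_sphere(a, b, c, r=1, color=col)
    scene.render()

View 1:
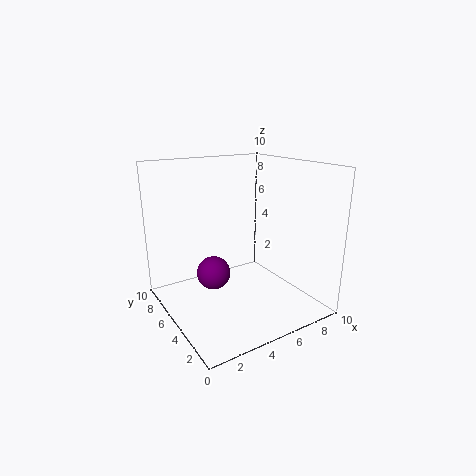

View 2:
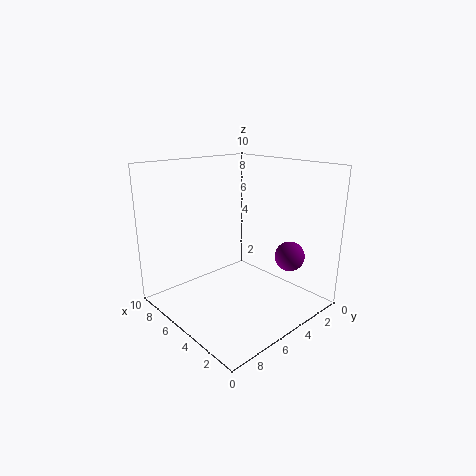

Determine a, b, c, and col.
a = 2; b = 3; c = 4; col = 'purple'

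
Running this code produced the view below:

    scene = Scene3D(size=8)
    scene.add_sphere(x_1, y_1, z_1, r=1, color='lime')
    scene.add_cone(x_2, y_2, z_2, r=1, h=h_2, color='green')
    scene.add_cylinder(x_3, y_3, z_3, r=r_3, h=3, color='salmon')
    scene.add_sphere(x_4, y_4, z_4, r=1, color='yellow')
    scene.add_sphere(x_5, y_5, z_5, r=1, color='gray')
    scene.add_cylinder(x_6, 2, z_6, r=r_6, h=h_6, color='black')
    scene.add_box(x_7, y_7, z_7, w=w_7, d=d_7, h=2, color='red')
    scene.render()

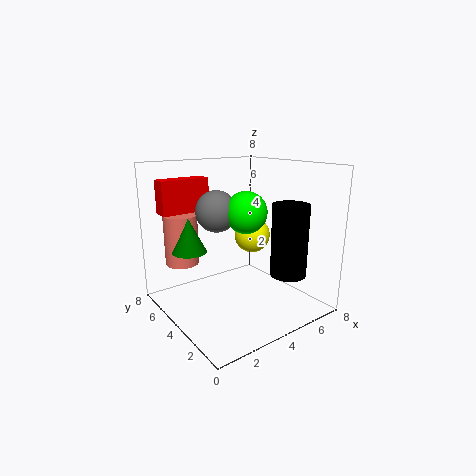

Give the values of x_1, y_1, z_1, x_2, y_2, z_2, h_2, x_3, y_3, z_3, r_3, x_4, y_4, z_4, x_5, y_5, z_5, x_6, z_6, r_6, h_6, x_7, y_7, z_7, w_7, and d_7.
x_1 = 3; y_1 = 2; z_1 = 6; x_2 = 2; y_2 = 6; z_2 = 3; h_2 = 2; x_3 = 2; y_3 = 7; z_3 = 2; r_3 = 1; x_4 = 5; y_4 = 4; z_4 = 4; x_5 = 2; y_5 = 3; z_5 = 6; x_6 = 6; z_6 = 2; r_6 = 1; h_6 = 4; x_7 = 1; y_7 = 7; z_7 = 5; w_7 = 3; d_7 = 1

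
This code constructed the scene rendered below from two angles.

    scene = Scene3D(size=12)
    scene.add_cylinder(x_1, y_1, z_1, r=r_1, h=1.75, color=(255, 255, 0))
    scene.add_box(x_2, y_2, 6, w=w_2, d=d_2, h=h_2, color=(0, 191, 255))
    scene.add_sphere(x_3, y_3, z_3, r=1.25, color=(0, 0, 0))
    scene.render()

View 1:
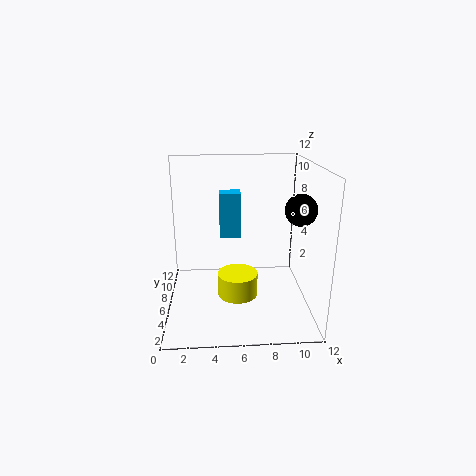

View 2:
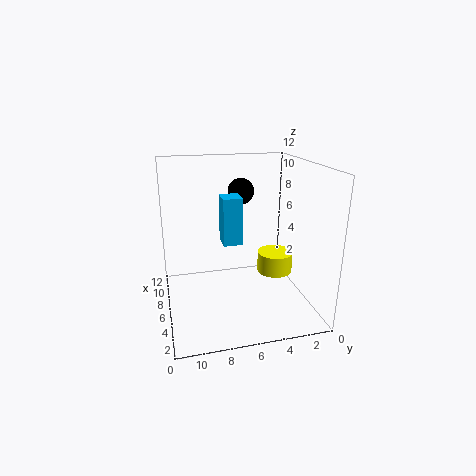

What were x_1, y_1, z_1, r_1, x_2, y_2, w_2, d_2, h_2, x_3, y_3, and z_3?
x_1 = 5.75
y_1 = 2.75
z_1 = 2.75
r_1 = 1.5
x_2 = 4.5
y_2 = 6
w_2 = 1.75
d_2 = 1.5
h_2 = 3.75
x_3 = 10.75
y_3 = 4.5
z_3 = 8.75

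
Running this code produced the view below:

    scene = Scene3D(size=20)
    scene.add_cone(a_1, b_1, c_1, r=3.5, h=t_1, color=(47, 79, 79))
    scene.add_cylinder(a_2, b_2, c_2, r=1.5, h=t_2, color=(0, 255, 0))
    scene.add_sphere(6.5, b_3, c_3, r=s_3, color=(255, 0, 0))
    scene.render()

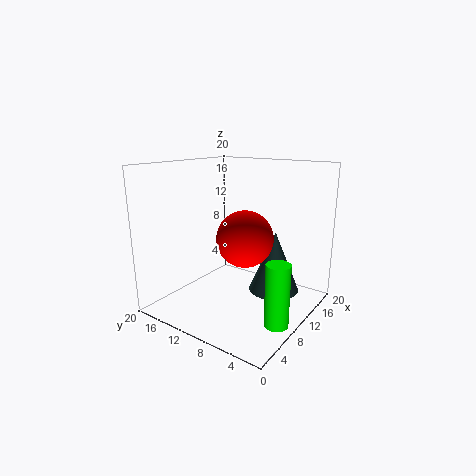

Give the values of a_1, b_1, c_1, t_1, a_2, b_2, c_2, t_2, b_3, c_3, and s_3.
a_1 = 12.5; b_1 = 5.5; c_1 = 2.5; t_1 = 8.5; a_2 = 6; b_2 = 1.5; c_2 = 1.5; t_2 = 8; b_3 = 6.5; c_3 = 11.5; s_3 = 3.5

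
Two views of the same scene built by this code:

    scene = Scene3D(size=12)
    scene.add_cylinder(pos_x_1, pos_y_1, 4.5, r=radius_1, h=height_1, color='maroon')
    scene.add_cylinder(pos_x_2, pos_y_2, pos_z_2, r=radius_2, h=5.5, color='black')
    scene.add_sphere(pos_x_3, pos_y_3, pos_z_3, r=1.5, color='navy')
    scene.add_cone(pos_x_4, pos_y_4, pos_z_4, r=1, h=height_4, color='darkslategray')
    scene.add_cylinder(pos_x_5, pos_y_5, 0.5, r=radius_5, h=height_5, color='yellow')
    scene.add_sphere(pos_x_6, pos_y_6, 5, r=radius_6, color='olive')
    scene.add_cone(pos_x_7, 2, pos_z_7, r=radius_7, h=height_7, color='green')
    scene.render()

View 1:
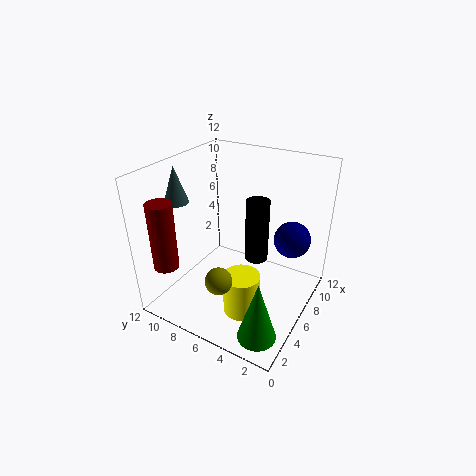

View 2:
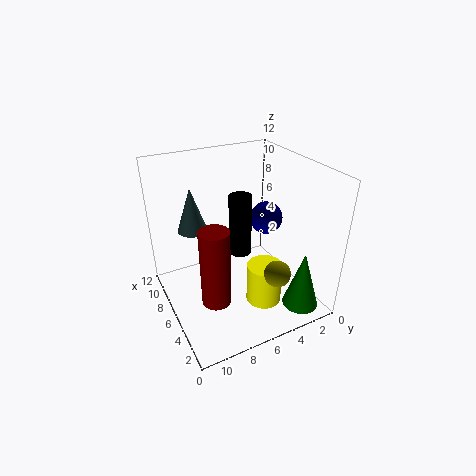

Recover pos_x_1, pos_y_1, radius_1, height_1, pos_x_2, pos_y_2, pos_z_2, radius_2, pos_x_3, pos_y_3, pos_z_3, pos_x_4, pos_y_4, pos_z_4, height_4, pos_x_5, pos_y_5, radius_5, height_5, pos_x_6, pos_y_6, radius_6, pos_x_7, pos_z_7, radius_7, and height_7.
pos_x_1 = 1.5; pos_y_1 = 10; radius_1 = 1; height_1 = 5.5; pos_x_2 = 7.5; pos_y_2 = 5; pos_z_2 = 3.5; radius_2 = 1; pos_x_3 = 8; pos_y_3 = 2; pos_z_3 = 6; pos_x_4 = 4; pos_y_4 = 10.5; pos_z_4 = 9; height_4 = 3; pos_x_5 = 4; pos_y_5 = 4.5; radius_5 = 1.5; height_5 = 3.5; pos_x_6 = 1.5; pos_y_6 = 5; radius_6 = 1; pos_x_7 = 2; pos_z_7 = 0.5; radius_7 = 1.5; height_7 = 5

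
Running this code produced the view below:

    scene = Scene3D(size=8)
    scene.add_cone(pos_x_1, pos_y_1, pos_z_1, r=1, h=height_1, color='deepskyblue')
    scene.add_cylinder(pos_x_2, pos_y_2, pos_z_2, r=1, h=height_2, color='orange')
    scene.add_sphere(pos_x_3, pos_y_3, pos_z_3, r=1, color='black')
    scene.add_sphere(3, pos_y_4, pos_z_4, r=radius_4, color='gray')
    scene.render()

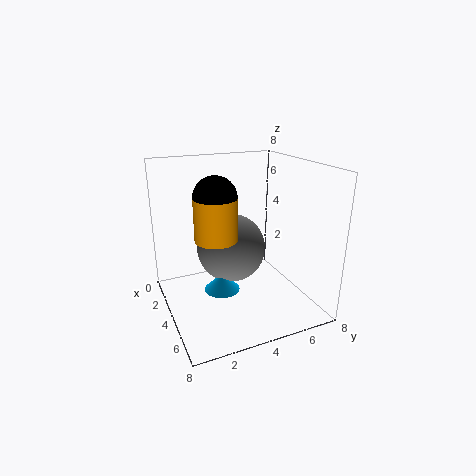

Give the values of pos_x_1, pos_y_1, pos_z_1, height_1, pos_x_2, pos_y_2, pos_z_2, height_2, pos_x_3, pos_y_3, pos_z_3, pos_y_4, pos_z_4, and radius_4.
pos_x_1 = 4
pos_y_1 = 3
pos_z_1 = 1
height_1 = 1
pos_x_2 = 6
pos_y_2 = 2
pos_z_2 = 5
height_2 = 2
pos_x_3 = 6
pos_y_3 = 2
pos_z_3 = 7
pos_y_4 = 4
pos_z_4 = 3
radius_4 = 2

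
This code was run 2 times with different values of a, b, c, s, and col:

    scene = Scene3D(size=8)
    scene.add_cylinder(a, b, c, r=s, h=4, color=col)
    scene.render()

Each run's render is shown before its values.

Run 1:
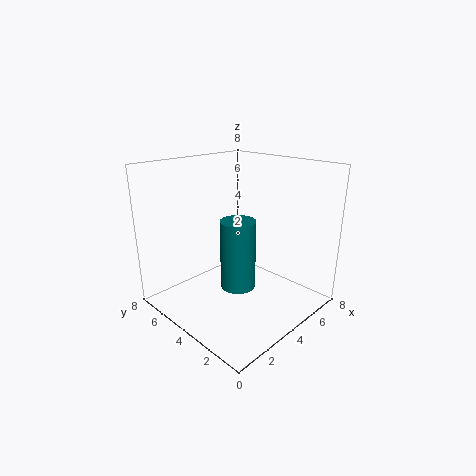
a = 4
b = 4
c = 1
s = 1
col = 'teal'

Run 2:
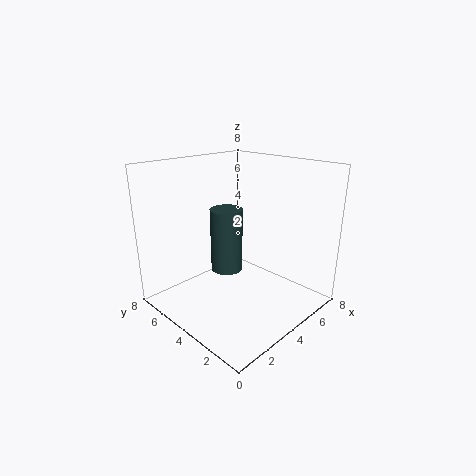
a = 5
b = 6
c = 1
s = 1
col = 'darkslategray'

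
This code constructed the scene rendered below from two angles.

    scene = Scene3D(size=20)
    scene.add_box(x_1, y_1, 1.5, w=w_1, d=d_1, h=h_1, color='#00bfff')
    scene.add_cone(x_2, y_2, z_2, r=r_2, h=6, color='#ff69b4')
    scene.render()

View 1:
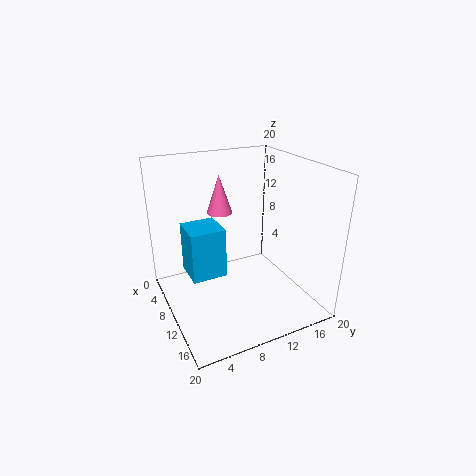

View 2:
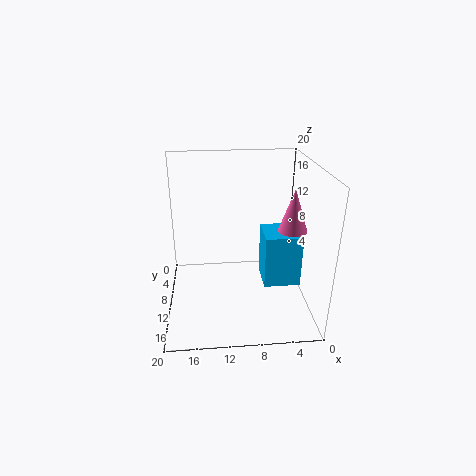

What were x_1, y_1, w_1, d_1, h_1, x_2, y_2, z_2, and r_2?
x_1 = 0.5, y_1 = 4.5, w_1 = 5.5, d_1 = 5.5, h_1 = 8, x_2 = 2.5, y_2 = 10.5, z_2 = 11, r_2 = 2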